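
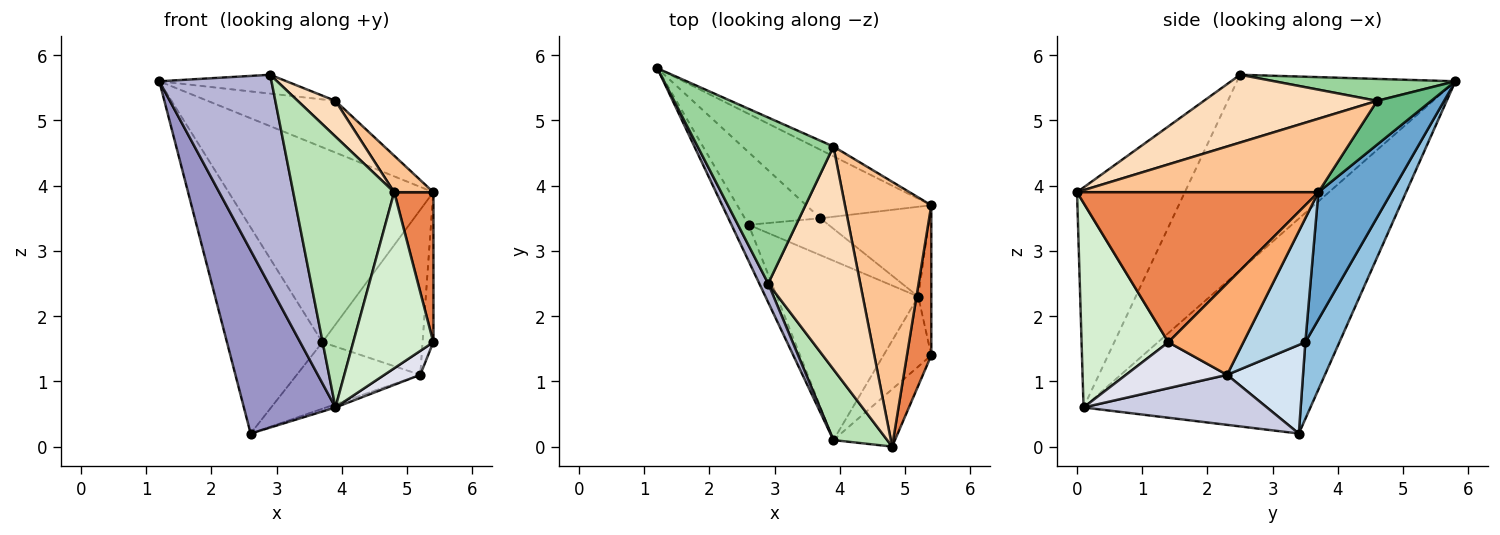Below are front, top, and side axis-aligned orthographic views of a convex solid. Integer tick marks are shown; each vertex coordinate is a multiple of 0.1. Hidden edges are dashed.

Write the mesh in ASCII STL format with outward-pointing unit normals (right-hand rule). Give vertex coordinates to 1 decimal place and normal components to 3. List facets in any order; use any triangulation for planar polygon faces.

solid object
 facet normal 0.320 0.894 -0.314
  outer loop
   vertex 3.7 3.5 1.6
   vertex 1.2 5.8 5.6
   vertex 5.4 3.7 3.9
  endloop
 endfacet
 facet normal 0.319 0.894 -0.315
  outer loop
   vertex 3.7 3.5 1.6
   vertex 2.6 3.4 0.2
   vertex 1.2 5.8 5.6
  endloop
 endfacet
 facet normal 0.477 0.772 -0.420
  outer loop
   vertex 3.7 3.5 1.6
   vertex 5.4 3.7 3.9
   vertex 5.2 2.3 1.1
  endloop
 endfacet
 facet normal 0.474 0.770 -0.427
  outer loop
   vertex 3.7 3.5 1.6
   vertex 5.2 2.3 1.1
   vertex 2.6 3.4 0.2
  endloop
 endfacet
 facet normal 0.975 -0.158 0.158
  outer loop
   vertex 5.4 1.4 1.6
   vertex 5.4 3.7 3.9
   vertex 4.8 0.0 3.9
  endloop
 endfacet
 facet normal 0.980 0.140 -0.140
  outer loop
   vertex 5.4 1.4 1.6
   vertex 5.2 2.3 1.1
   vertex 5.4 3.7 3.9
  endloop
 endfacet
 facet normal 0.644 -0.104 0.758
  outer loop
   vertex 3.9 4.6 5.3
   vertex 4.8 0.0 3.9
   vertex 5.4 3.7 3.9
  endloop
 endfacet
 facet normal 0.588 -0.128 0.799
  outer loop
   vertex 3.9 4.6 5.3
   vertex 2.9 2.5 5.7
   vertex 4.8 0.0 3.9
  endloop
 endfacet
 facet normal 0.384 0.907 -0.172
  outer loop
   vertex 3.9 4.6 5.3
   vertex 5.4 3.7 3.9
   vertex 1.2 5.8 5.6
  endloop
 endfacet
 facet normal 0.159 0.111 0.981
  outer loop
   vertex 3.9 4.6 5.3
   vertex 1.2 5.8 5.6
   vertex 2.9 2.5 5.7
  endloop
 endfacet
 facet normal -0.719 -0.673 0.176
  outer loop
   vertex 3.9 0.1 0.6
   vertex 4.8 0.0 3.9
   vertex 2.9 2.5 5.7
  endloop
 endfacet
 facet normal 0.718 -0.662 -0.216
  outer loop
   vertex 3.9 0.1 0.6
   vertex 5.4 1.4 1.6
   vertex 4.8 0.0 3.9
  endloop
 endfacet
 facet normal -0.925 -0.373 -0.074
  outer loop
   vertex 3.9 0.1 0.6
   vertex 1.2 5.8 5.6
   vertex 2.6 3.4 0.2
  endloop
 endfacet
 facet normal -0.889 -0.457 0.041
  outer loop
   vertex 3.9 0.1 0.6
   vertex 2.9 2.5 5.7
   vertex 1.2 5.8 5.6
  endloop
 endfacet
 facet normal 0.334 0.017 -0.943
  outer loop
   vertex 3.9 0.1 0.6
   vertex 2.6 3.4 0.2
   vertex 5.2 2.3 1.1
  endloop
 endfacet
 facet normal 0.673 -0.239 -0.700
  outer loop
   vertex 3.9 0.1 0.6
   vertex 5.2 2.3 1.1
   vertex 5.4 1.4 1.6
  endloop
 endfacet
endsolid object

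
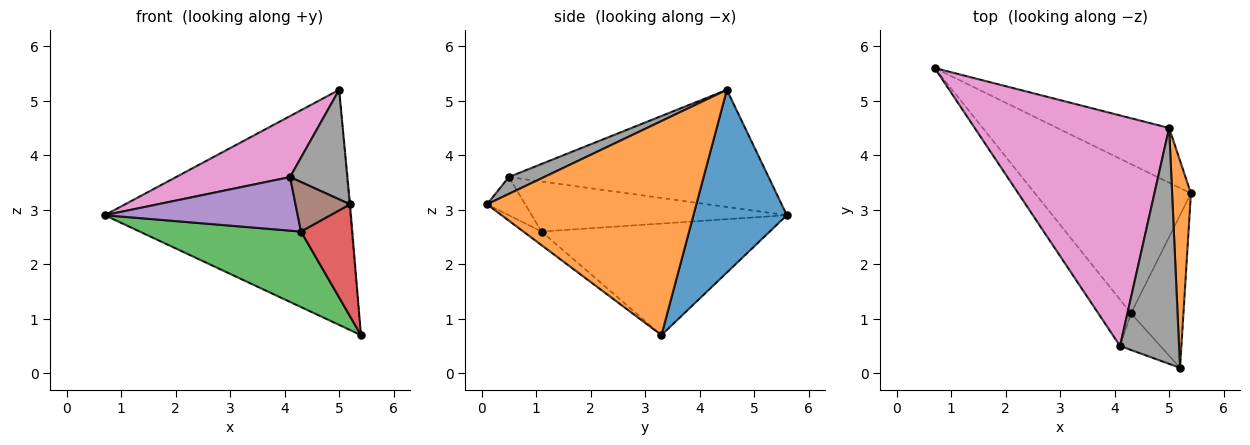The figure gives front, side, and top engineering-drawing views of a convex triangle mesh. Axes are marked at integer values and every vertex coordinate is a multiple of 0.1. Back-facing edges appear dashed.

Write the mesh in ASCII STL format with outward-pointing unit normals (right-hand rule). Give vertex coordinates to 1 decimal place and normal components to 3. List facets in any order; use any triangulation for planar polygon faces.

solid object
 facet normal 0.347 0.913 -0.213
  outer loop
   vertex 5.0 4.5 5.2
   vertex 5.4 3.3 0.7
   vertex 0.7 5.6 2.9
  endloop
 endfacet
 facet normal 0.996 0.003 0.088
  outer loop
   vertex 5.0 4.5 5.2
   vertex 5.2 0.1 3.1
   vertex 5.4 3.3 0.7
  endloop
 endfacet
 facet normal -0.538 -0.380 -0.752
  outer loop
   vertex 4.3 1.1 2.6
   vertex 0.7 5.6 2.9
   vertex 5.4 3.3 0.7
  endloop
 endfacet
 facet normal -0.205 -0.579 -0.789
  outer loop
   vertex 4.3 1.1 2.6
   vertex 5.4 3.3 0.7
   vertex 5.2 0.1 3.1
  endloop
 endfacet
 facet normal -0.707 -0.535 -0.462
  outer loop
   vertex 4.1 0.5 3.6
   vertex 0.7 5.6 2.9
   vertex 4.3 1.1 2.6
  endloop
 endfacet
 facet normal -0.490 -0.701 -0.518
  outer loop
   vertex 4.1 0.5 3.6
   vertex 4.3 1.1 2.6
   vertex 5.2 0.1 3.1
  endloop
 endfacet
 facet normal -0.503 -0.221 0.835
  outer loop
   vertex 4.1 0.5 3.6
   vertex 5.0 4.5 5.2
   vertex 0.7 5.6 2.9
  endloop
 endfacet
 facet normal 0.251 -0.408 0.878
  outer loop
   vertex 4.1 0.5 3.6
   vertex 5.2 0.1 3.1
   vertex 5.0 4.5 5.2
  endloop
 endfacet
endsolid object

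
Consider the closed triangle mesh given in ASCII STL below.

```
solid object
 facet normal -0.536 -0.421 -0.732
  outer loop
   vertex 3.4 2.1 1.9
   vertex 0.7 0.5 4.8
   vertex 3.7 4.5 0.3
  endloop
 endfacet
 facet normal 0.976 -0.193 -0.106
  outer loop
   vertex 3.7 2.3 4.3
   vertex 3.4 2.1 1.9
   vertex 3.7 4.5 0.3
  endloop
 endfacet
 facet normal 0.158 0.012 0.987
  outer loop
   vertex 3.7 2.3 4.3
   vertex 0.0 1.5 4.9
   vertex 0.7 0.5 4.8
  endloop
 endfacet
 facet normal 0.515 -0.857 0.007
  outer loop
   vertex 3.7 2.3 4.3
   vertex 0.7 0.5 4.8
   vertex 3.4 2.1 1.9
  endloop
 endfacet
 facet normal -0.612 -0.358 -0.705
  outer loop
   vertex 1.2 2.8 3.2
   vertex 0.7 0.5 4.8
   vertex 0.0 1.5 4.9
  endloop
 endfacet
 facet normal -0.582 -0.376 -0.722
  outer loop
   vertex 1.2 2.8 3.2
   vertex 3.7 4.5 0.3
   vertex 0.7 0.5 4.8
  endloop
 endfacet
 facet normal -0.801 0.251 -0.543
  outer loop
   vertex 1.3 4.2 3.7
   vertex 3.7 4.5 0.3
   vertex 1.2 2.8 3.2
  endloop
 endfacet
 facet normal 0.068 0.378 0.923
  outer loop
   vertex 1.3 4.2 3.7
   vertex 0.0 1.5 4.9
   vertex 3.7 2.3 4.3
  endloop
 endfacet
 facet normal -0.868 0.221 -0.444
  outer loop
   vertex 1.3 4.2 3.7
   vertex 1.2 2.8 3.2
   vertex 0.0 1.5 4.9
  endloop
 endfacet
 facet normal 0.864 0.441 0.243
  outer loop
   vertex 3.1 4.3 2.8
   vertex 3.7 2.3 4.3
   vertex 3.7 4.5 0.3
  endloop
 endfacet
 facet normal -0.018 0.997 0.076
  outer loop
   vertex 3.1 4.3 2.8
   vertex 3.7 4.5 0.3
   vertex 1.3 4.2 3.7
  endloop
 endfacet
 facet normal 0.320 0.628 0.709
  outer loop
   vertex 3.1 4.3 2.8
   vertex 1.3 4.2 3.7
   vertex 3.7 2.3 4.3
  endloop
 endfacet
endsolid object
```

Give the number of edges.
18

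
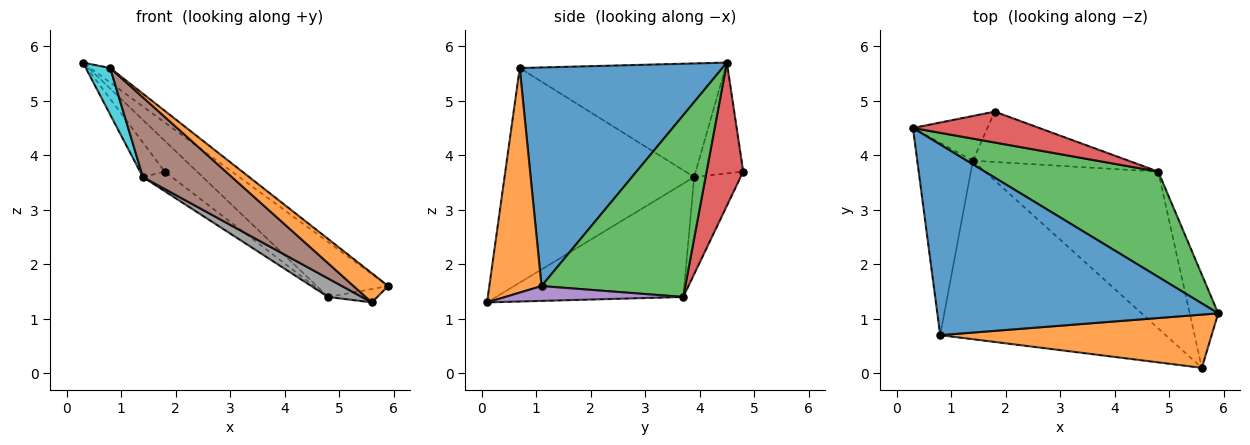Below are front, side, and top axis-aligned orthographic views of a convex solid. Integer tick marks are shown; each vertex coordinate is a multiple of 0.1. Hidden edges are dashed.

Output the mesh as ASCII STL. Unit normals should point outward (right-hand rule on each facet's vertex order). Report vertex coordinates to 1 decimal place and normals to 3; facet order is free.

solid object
 facet normal 0.613 0.060 0.788
  outer loop
   vertex 0.8 0.7 5.6
   vertex 5.9 1.1 1.6
   vertex 0.3 4.5 5.7
  endloop
 endfacet
 facet normal 0.587 -0.389 0.710
  outer loop
   vertex 0.8 0.7 5.6
   vertex 5.6 0.1 1.3
   vertex 5.9 1.1 1.6
  endloop
 endfacet
 facet normal 0.681 0.338 0.650
  outer loop
   vertex 4.8 3.7 1.4
   vertex 0.3 4.5 5.7
   vertex 5.9 1.1 1.6
  endloop
 endfacet
 facet normal 0.625 0.552 0.552
  outer loop
   vertex 4.8 3.7 1.4
   vertex 1.8 4.8 3.7
   vertex 0.3 4.5 5.7
  endloop
 endfacet
 facet normal 0.459 0.126 -0.880
  outer loop
   vertex 4.8 3.7 1.4
   vertex 5.9 1.1 1.6
   vertex 5.6 0.1 1.3
  endloop
 endfacet
 facet normal -0.656 -0.308 -0.689
  outer loop
   vertex 1.4 3.9 3.6
   vertex 5.6 0.1 1.3
   vertex 0.8 0.7 5.6
  endloop
 endfacet
 facet normal -0.503 0.313 -0.806
  outer loop
   vertex 1.4 3.9 3.6
   vertex 1.8 4.8 3.7
   vertex 4.8 3.7 1.4
  endloop
 endfacet
 facet normal -0.545 -0.098 -0.833
  outer loop
   vertex 1.4 3.9 3.6
   vertex 4.8 3.7 1.4
   vertex 5.6 0.1 1.3
  endloop
 endfacet
 facet normal -0.762 0.396 -0.512
  outer loop
   vertex 1.4 3.9 3.6
   vertex 0.3 4.5 5.7
   vertex 1.8 4.8 3.7
  endloop
 endfacet
 facet normal -0.893 -0.106 -0.437
  outer loop
   vertex 1.4 3.9 3.6
   vertex 0.8 0.7 5.6
   vertex 0.3 4.5 5.7
  endloop
 endfacet
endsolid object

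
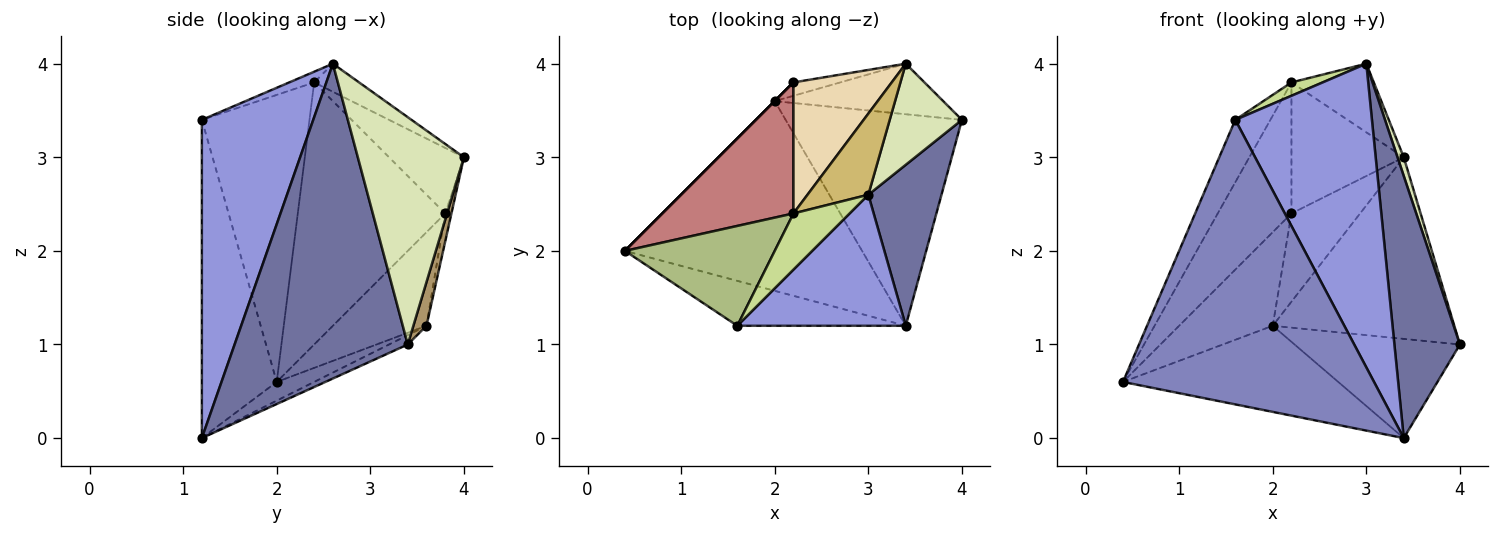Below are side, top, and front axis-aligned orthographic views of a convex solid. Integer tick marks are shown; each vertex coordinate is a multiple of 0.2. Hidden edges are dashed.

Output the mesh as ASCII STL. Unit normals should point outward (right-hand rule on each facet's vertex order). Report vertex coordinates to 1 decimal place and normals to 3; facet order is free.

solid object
 facet normal 0.914 -0.346 0.212
  outer loop
   vertex 3.0 2.6 4.0
   vertex 3.4 1.2 0.0
   vertex 4.0 3.4 1.0
  endloop
 endfacet
 facet normal -0.283 -0.948 -0.150
  outer loop
   vertex 1.6 1.2 3.4
   vertex 0.4 2.0 0.6
   vertex 3.4 1.2 0.0
  endloop
 endfacet
 facet normal 0.599 -0.735 0.317
  outer loop
   vertex 1.6 1.2 3.4
   vertex 3.4 1.2 0.0
   vertex 3.0 2.6 4.0
  endloop
 endfacet
 facet normal -0.072 0.412 -0.908
  outer loop
   vertex 2.0 3.6 1.2
   vertex 3.4 1.2 0.0
   vertex 0.4 2.0 0.6
  endloop
 endfacet
 facet normal -0.048 0.424 -0.904
  outer loop
   vertex 2.0 3.6 1.2
   vertex 4.0 3.4 1.0
   vertex 3.4 1.2 0.0
  endloop
 endfacet
 facet normal -0.852 0.278 0.444
  outer loop
   vertex 2.2 2.4 3.8
   vertex 0.4 2.0 0.6
   vertex 1.6 1.2 3.4
  endloop
 endfacet
 facet normal -0.182 -0.228 0.957
  outer loop
   vertex 2.2 2.4 3.8
   vertex 1.6 1.2 3.4
   vertex 3.0 2.6 4.0
  endloop
 endfacet
 facet normal 0.952 -0.056 0.302
  outer loop
   vertex 3.4 4.0 3.0
   vertex 3.0 2.6 4.0
   vertex 4.0 3.4 1.0
  endloop
 endfacet
 facet normal 0.069 0.961 -0.268
  outer loop
   vertex 3.4 4.0 3.0
   vertex 4.0 3.4 1.0
   vertex 2.0 3.6 1.2
  endloop
 endfacet
 facet normal -0.332 0.609 0.720
  outer loop
   vertex 3.4 4.0 3.0
   vertex 2.2 2.4 3.8
   vertex 3.0 2.6 4.0
  endloop
 endfacet
 facet normal -0.090 0.985 -0.149
  outer loop
   vertex 2.2 3.8 2.4
   vertex 3.4 4.0 3.0
   vertex 2.0 3.6 1.2
  endloop
 endfacet
 facet normal -0.426 0.640 0.640
  outer loop
   vertex 2.2 3.8 2.4
   vertex 2.2 2.4 3.8
   vertex 3.4 4.0 3.0
  endloop
 endfacet
 facet normal -0.707 0.707 0.000
  outer loop
   vertex 2.2 3.8 2.4
   vertex 2.0 3.6 1.2
   vertex 0.4 2.0 0.6
  endloop
 endfacet
 facet normal -0.816 0.408 0.408
  outer loop
   vertex 2.2 3.8 2.4
   vertex 0.4 2.0 0.6
   vertex 2.2 2.4 3.8
  endloop
 endfacet
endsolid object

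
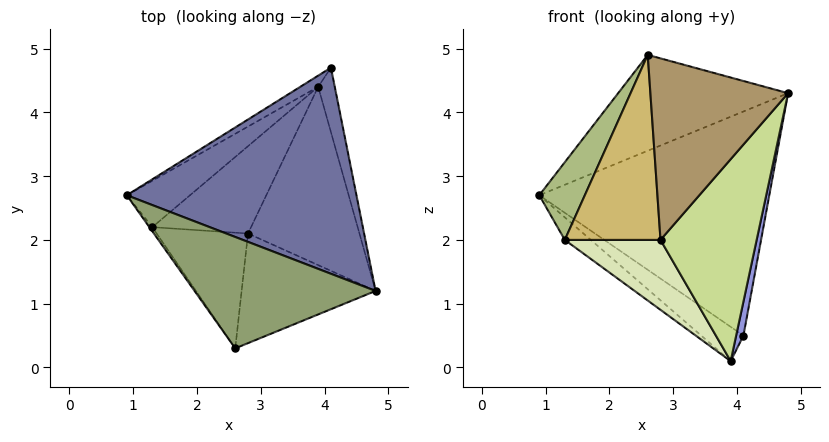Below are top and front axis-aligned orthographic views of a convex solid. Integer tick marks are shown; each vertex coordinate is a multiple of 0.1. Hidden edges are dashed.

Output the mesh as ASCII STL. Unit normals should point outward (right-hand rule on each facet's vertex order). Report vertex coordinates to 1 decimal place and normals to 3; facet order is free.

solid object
 facet normal 0.005 0.736 0.677
  outer loop
   vertex 4.1 4.7 0.5
   vertex 0.9 2.7 2.7
   vertex 4.8 1.2 4.3
  endloop
 endfacet
 facet normal -0.628 0.740 -0.241
  outer loop
   vertex 3.9 4.4 0.1
   vertex 0.9 2.7 2.7
   vertex 4.1 4.7 0.5
  endloop
 endfacet
 facet normal 0.927 -0.175 -0.332
  outer loop
   vertex 3.9 4.4 0.1
   vertex 4.1 4.7 0.5
   vertex 4.8 1.2 4.3
  endloop
 endfacet
 facet normal -0.717 0.305 -0.627
  outer loop
   vertex 1.3 2.2 2.0
   vertex 0.9 2.7 2.7
   vertex 3.9 4.4 0.1
  endloop
 endfacet
 facet normal -0.060 0.651 0.757
  outer loop
   vertex 2.6 0.3 4.9
   vertex 4.8 1.2 4.3
   vertex 0.9 2.7 2.7
  endloop
 endfacet
 facet normal -0.802 -0.597 -0.032
  outer loop
   vertex 2.6 0.3 4.9
   vertex 0.9 2.7 2.7
   vertex 1.3 2.2 2.0
  endloop
 endfacet
 facet normal 0.390 -0.690 -0.609
  outer loop
   vertex 2.8 2.1 2.0
   vertex 3.9 4.4 0.1
   vertex 4.8 1.2 4.3
  endloop
 endfacet
 facet normal -0.042 -0.624 -0.780
  outer loop
   vertex 2.8 2.1 2.0
   vertex 1.3 2.2 2.0
   vertex 3.9 4.4 0.1
  endloop
 endfacet
 facet normal 0.205 -0.838 -0.506
  outer loop
   vertex 2.8 2.1 2.0
   vertex 4.8 1.2 4.3
   vertex 2.6 0.3 4.9
  endloop
 endfacet
 facet normal -0.056 -0.847 -0.529
  outer loop
   vertex 2.8 2.1 2.0
   vertex 2.6 0.3 4.9
   vertex 1.3 2.2 2.0
  endloop
 endfacet
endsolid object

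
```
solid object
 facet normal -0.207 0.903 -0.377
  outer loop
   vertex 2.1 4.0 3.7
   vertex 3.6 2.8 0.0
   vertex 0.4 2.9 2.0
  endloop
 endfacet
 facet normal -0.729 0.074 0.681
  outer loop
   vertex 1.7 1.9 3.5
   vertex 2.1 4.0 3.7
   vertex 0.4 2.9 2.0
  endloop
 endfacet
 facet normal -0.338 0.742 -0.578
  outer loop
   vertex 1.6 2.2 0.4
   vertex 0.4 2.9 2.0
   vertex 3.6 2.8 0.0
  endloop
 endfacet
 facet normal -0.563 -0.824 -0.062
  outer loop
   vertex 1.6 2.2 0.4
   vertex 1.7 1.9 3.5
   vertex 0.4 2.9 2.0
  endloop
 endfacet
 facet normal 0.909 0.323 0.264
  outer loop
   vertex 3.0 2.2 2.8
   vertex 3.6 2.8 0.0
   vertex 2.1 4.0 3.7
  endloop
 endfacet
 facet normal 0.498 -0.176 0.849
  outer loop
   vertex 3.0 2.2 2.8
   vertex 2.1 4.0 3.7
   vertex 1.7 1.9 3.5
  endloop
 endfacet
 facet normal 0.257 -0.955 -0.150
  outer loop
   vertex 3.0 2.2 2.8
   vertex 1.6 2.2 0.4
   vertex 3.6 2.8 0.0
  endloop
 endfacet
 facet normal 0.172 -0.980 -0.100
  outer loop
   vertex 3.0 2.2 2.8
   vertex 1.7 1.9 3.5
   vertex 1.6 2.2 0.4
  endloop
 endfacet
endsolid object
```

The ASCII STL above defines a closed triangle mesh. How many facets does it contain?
8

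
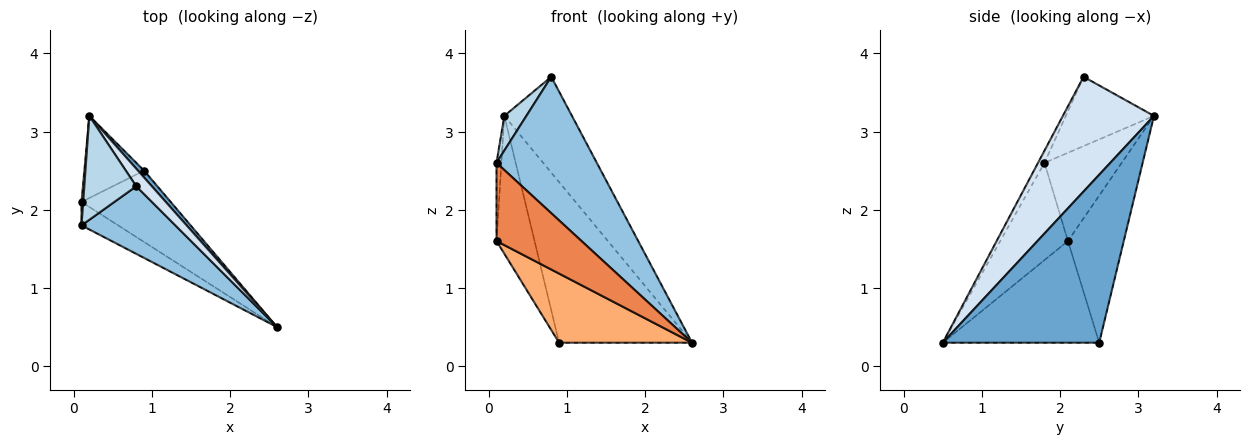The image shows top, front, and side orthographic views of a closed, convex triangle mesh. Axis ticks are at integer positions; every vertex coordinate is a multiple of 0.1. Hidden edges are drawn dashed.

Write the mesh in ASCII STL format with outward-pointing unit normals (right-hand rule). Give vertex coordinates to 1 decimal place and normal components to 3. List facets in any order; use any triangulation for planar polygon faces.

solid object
 facet normal 0.762 0.647 0.028
  outer loop
   vertex 0.9 2.5 0.3
   vertex 0.2 3.2 3.2
   vertex 2.6 0.5 0.3
  endloop
 endfacet
 facet normal -0.057 -0.895 0.443
  outer loop
   vertex 0.8 2.3 3.7
   vertex 0.1 1.8 2.6
   vertex 2.6 0.5 0.3
  endloop
 endfacet
 facet normal -0.784 -0.196 0.588
  outer loop
   vertex 0.8 2.3 3.7
   vertex 0.2 3.2 3.2
   vertex 0.1 1.8 2.6
  endloop
 endfacet
 facet normal 0.798 0.593 0.109
  outer loop
   vertex 0.8 2.3 3.7
   vertex 2.6 0.5 0.3
   vertex 0.2 3.2 3.2
  endloop
 endfacet
 facet normal -0.606 -0.762 -0.229
  outer loop
   vertex 0.1 2.1 1.6
   vertex 2.6 0.5 0.3
   vertex 0.1 1.8 2.6
  endloop
 endfacet
 facet normal -0.634 -0.539 -0.556
  outer loop
   vertex 0.1 2.1 1.6
   vertex 0.9 2.5 0.3
   vertex 2.6 0.5 0.3
  endloop
 endfacet
 facet normal -0.998 0.063 0.019
  outer loop
   vertex 0.1 2.1 1.6
   vertex 0.1 1.8 2.6
   vertex 0.2 3.2 3.2
  endloop
 endfacet
 facet normal -0.784 0.534 -0.318
  outer loop
   vertex 0.1 2.1 1.6
   vertex 0.2 3.2 3.2
   vertex 0.9 2.5 0.3
  endloop
 endfacet
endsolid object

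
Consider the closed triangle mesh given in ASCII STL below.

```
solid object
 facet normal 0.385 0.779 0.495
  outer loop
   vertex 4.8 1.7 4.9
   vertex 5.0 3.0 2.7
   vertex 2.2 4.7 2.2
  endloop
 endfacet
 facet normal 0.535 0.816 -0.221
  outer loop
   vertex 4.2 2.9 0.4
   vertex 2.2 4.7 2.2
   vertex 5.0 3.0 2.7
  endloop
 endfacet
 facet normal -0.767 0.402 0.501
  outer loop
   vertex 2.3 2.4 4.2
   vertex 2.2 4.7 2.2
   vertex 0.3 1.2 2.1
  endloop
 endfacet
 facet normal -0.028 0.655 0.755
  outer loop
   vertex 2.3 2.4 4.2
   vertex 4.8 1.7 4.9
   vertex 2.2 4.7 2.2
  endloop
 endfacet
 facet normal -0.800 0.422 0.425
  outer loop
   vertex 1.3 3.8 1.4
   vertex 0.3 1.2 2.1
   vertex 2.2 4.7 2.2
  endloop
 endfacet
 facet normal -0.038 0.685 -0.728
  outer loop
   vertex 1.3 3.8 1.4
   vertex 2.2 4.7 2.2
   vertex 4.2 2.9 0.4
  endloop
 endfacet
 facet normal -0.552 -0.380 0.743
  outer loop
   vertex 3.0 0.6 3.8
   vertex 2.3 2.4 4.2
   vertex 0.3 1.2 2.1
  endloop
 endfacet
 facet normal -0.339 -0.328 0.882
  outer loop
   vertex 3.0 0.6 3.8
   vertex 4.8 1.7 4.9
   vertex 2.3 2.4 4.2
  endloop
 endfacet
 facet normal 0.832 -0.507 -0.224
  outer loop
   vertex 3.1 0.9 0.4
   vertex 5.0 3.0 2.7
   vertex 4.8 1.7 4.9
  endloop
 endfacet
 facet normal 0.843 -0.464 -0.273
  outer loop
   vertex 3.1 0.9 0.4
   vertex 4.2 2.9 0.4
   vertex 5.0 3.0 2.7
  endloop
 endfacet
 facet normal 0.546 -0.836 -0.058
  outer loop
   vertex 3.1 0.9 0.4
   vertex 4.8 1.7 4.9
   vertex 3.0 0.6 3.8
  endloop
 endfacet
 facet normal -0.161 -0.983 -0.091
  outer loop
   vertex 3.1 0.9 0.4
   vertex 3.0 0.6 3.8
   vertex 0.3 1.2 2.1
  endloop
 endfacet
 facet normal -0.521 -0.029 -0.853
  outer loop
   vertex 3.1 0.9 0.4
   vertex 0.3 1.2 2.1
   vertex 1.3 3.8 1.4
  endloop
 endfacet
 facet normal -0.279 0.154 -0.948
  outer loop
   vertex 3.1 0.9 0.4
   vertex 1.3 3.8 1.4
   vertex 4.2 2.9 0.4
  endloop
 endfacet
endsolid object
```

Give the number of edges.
21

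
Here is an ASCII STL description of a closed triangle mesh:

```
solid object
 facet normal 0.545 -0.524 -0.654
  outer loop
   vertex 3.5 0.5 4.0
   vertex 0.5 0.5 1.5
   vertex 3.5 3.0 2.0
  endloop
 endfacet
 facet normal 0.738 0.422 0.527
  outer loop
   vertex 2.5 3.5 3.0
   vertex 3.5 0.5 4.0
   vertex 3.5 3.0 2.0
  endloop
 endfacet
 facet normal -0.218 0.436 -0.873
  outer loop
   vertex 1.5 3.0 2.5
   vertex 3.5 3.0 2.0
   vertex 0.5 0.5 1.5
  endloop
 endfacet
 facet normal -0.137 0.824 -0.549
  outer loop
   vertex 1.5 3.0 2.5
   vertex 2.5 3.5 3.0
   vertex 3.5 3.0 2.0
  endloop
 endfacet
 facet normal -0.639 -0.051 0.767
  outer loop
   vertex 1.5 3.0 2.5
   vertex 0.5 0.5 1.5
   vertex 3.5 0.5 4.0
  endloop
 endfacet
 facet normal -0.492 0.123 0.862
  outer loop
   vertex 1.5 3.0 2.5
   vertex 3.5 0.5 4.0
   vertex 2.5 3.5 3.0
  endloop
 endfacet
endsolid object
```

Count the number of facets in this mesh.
6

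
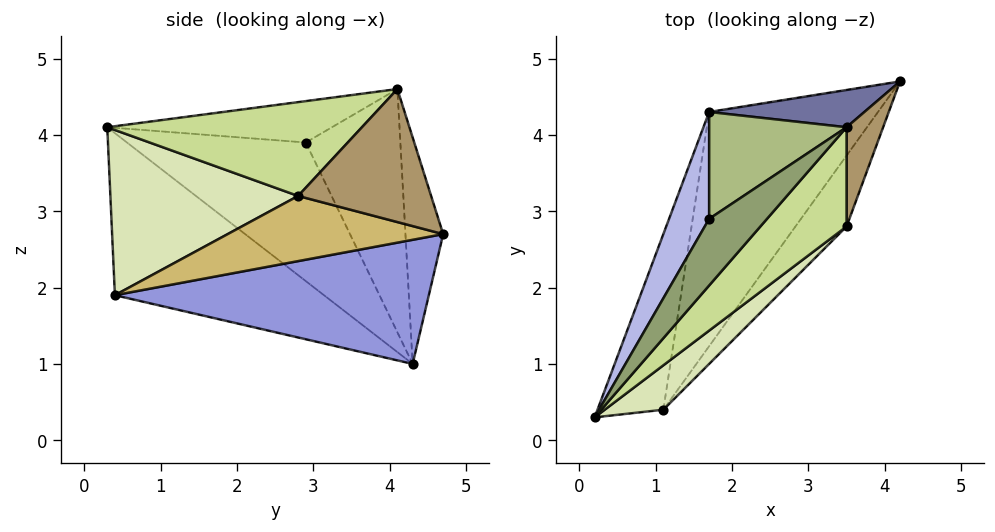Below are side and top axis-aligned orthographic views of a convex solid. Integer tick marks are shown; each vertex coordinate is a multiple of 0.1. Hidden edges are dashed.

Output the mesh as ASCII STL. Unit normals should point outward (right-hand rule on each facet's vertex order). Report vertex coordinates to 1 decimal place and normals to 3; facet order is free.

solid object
 facet normal -0.282 0.940 0.193
  outer loop
   vertex 3.5 4.1 4.6
   vertex 4.2 4.7 2.7
   vertex 1.7 4.3 1.0
  endloop
 endfacet
 facet normal -0.925 0.056 -0.376
  outer loop
   vertex 1.1 0.4 1.9
   vertex 0.2 0.3 4.1
   vertex 1.7 4.3 1.0
  endloop
 endfacet
 facet normal 0.571 -0.267 -0.777
  outer loop
   vertex 1.1 0.4 1.9
   vertex 1.7 4.3 1.0
   vertex 4.2 4.7 2.7
  endloop
 endfacet
 facet normal -0.833 0.499 0.241
  outer loop
   vertex 1.7 2.9 3.9
   vertex 1.7 4.3 1.0
   vertex 0.2 0.3 4.1
  endloop
 endfacet
 facet normal -0.540 0.370 0.756
  outer loop
   vertex 1.7 2.9 3.9
   vertex 0.2 0.3 4.1
   vertex 3.5 4.1 4.6
  endloop
 endfacet
 facet normal -0.610 0.714 0.345
  outer loop
   vertex 1.7 2.9 3.9
   vertex 3.5 4.1 4.6
   vertex 1.7 4.3 1.0
  endloop
 endfacet
 facet normal 0.595 -0.589 0.547
  outer loop
   vertex 3.5 2.8 3.2
   vertex 3.5 4.1 4.6
   vertex 0.2 0.3 4.1
  endloop
 endfacet
 facet normal 0.627 -0.747 0.222
  outer loop
   vertex 3.5 2.8 3.2
   vertex 0.2 0.3 4.1
   vertex 1.1 0.4 1.9
  endloop
 endfacet
 facet normal 0.927 -0.275 0.255
  outer loop
   vertex 3.5 2.8 3.2
   vertex 4.2 4.7 2.7
   vertex 3.5 4.1 4.6
  endloop
 endfacet
 facet normal 0.717 -0.412 -0.562
  outer loop
   vertex 3.5 2.8 3.2
   vertex 1.1 0.4 1.9
   vertex 4.2 4.7 2.7
  endloop
 endfacet
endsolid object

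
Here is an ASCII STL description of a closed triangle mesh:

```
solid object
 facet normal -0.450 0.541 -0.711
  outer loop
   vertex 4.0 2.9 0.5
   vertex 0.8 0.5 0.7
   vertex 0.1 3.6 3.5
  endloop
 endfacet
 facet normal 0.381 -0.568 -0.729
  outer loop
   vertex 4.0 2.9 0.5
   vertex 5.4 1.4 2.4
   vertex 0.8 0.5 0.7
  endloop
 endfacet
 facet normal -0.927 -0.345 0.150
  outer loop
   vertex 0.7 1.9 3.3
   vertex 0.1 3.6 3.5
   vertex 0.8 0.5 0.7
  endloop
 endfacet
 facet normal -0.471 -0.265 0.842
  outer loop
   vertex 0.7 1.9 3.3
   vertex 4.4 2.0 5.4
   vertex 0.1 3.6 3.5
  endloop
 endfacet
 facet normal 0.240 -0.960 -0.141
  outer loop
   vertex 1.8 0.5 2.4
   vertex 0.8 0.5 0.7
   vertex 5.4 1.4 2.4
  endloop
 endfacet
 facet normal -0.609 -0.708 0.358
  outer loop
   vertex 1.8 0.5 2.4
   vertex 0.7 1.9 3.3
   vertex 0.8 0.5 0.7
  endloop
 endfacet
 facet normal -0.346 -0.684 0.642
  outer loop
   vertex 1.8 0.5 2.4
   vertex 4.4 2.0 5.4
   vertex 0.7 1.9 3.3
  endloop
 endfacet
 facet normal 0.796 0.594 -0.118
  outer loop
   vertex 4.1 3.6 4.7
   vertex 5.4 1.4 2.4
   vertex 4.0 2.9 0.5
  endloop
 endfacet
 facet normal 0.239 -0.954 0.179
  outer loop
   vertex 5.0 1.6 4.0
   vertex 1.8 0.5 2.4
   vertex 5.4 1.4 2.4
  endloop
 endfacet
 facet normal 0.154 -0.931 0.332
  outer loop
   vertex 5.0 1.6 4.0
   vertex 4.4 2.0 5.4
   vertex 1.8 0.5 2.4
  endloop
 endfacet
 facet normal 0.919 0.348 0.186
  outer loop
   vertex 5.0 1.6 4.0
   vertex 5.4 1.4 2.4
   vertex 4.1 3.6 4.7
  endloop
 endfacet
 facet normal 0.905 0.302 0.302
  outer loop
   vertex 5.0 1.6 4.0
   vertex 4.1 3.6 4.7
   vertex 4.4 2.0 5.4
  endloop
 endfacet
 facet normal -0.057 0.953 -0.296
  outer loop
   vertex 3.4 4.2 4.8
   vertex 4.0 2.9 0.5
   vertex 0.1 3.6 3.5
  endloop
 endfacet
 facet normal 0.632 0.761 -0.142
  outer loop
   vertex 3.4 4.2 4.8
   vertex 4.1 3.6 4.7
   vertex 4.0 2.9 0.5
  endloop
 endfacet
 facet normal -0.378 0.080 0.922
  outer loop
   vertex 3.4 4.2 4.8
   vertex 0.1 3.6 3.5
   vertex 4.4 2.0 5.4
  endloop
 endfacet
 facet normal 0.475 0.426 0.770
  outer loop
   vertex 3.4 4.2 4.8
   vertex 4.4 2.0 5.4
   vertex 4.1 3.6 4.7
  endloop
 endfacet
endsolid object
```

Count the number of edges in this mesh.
24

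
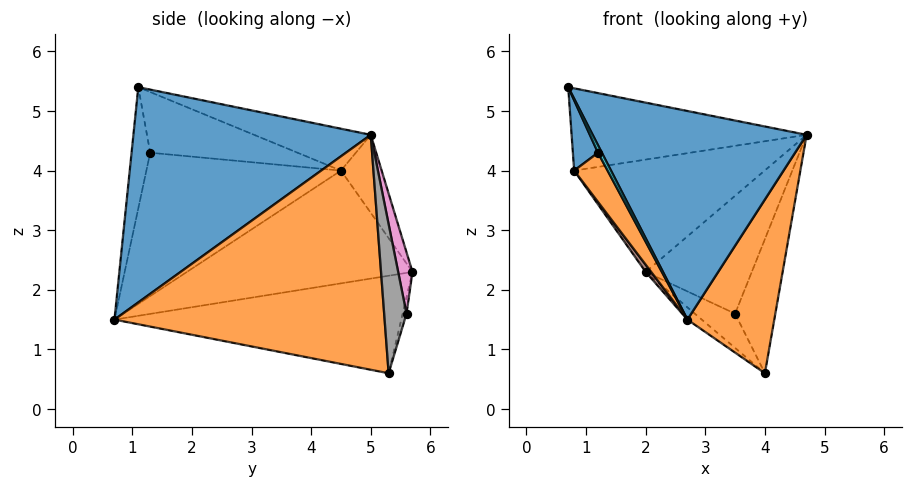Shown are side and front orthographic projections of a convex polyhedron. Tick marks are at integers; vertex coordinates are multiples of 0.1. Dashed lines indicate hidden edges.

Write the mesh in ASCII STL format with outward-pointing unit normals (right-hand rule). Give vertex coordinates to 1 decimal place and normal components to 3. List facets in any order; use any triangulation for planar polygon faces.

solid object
 facet normal 0.677 -0.611 0.410
  outer loop
   vertex 2.7 0.7 1.5
   vertex 4.7 5.0 4.6
   vertex 0.7 1.1 5.4
  endloop
 endfacet
 facet normal 0.935 -0.301 -0.186
  outer loop
   vertex 4.0 5.3 0.6
   vertex 4.7 5.0 4.6
   vertex 2.7 0.7 1.5
  endloop
 endfacet
 facet normal -0.644 0.032 -0.765
  outer loop
   vertex 4.0 5.3 0.6
   vertex 2.7 0.7 1.5
   vertex 2.0 5.7 2.3
  endloop
 endfacet
 facet normal -0.188 0.379 0.906
  outer loop
   vertex 0.8 4.5 4.0
   vertex 0.7 1.1 5.4
   vertex 4.7 5.0 4.6
  endloop
 endfacet
 facet normal -0.184 0.859 0.477
  outer loop
   vertex 0.8 4.5 4.0
   vertex 4.7 5.0 4.6
   vertex 2.0 5.7 2.3
  endloop
 endfacet
 facet normal -0.810 -0.020 -0.586
  outer loop
   vertex 0.8 4.5 4.0
   vertex 2.0 5.7 2.3
   vertex 2.7 0.7 1.5
  endloop
 endfacet
 facet normal 0.132 0.981 0.143
  outer loop
   vertex 3.5 5.6 1.6
   vertex 2.0 5.7 2.3
   vertex 4.7 5.0 4.6
  endloop
 endfacet
 facet normal 0.486 0.874 -0.019
  outer loop
   vertex 3.5 5.6 1.6
   vertex 4.7 5.0 4.6
   vertex 4.0 5.3 0.6
  endloop
 endfacet
 facet normal -0.090 0.941 -0.327
  outer loop
   vertex 3.5 5.6 1.6
   vertex 4.0 5.3 0.6
   vertex 2.0 5.7 2.3
  endloop
 endfacet
 facet normal -0.883 -0.181 -0.434
  outer loop
   vertex 1.2 1.3 4.3
   vertex 2.7 0.7 1.5
   vertex 0.7 1.1 5.4
  endloop
 endfacet
 facet normal -0.889 -0.152 -0.432
  outer loop
   vertex 1.2 1.3 4.3
   vertex 0.7 1.1 5.4
   vertex 0.8 4.5 4.0
  endloop
 endfacet
 facet normal -0.884 -0.152 -0.441
  outer loop
   vertex 1.2 1.3 4.3
   vertex 0.8 4.5 4.0
   vertex 2.7 0.7 1.5
  endloop
 endfacet
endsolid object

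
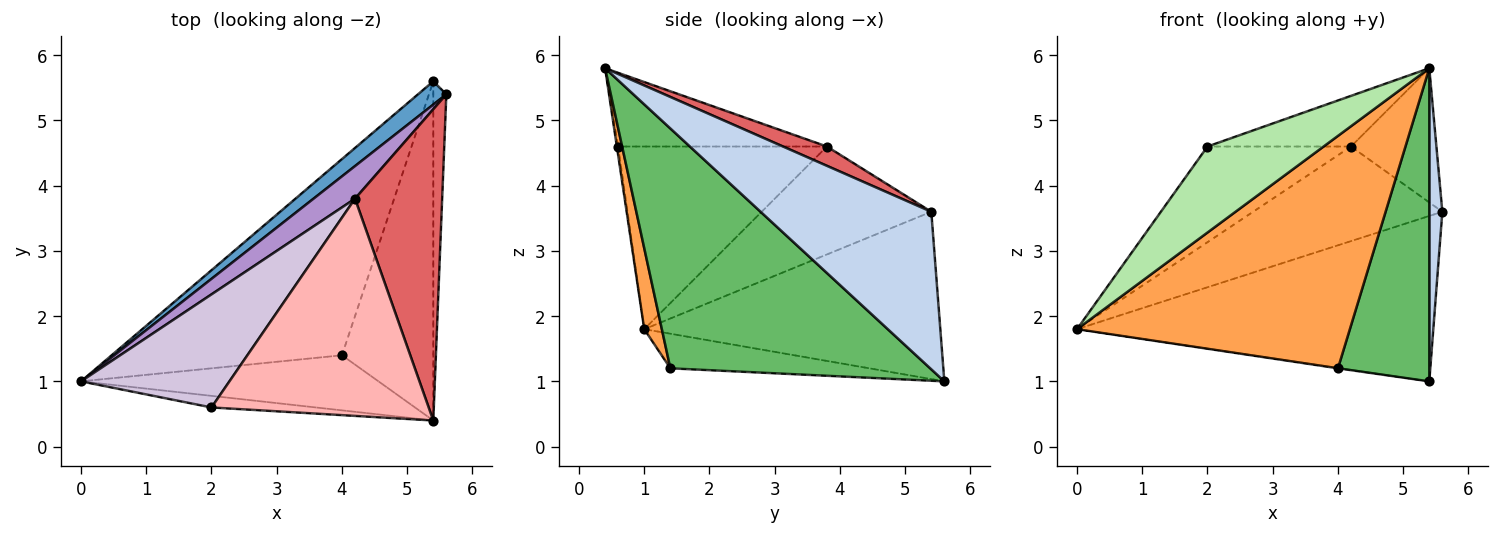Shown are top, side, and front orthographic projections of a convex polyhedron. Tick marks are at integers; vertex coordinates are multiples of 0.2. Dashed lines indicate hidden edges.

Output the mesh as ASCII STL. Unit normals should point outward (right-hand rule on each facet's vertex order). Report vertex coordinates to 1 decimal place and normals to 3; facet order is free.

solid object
 facet normal -0.635 0.765 0.108
  outer loop
   vertex 5.4 5.6 1.0
   vertex 0.0 1.0 1.8
   vertex 5.6 5.4 3.6
  endloop
 endfacet
 facet normal 0.994 -0.076 -0.082
  outer loop
   vertex 5.4 5.6 1.0
   vertex 5.6 5.4 3.6
   vertex 5.4 0.4 5.8
  endloop
 endfacet
 facet normal 0.063 -0.971 -0.230
  outer loop
   vertex 4.0 1.4 1.2
   vertex 5.4 0.4 5.8
   vertex 0.0 1.0 1.8
  endloop
 endfacet
 facet normal -0.149 0.002 -0.989
  outer loop
   vertex 4.0 1.4 1.2
   vertex 0.0 1.0 1.8
   vertex 5.4 5.6 1.0
  endloop
 endfacet
 facet normal 0.888 -0.312 -0.338
  outer loop
   vertex 4.0 1.4 1.2
   vertex 5.4 5.6 1.0
   vertex 5.4 0.4 5.8
  endloop
 endfacet
 facet normal -0.011 -0.991 -0.134
  outer loop
   vertex 2.0 0.6 4.6
   vertex 0.0 1.0 1.8
   vertex 5.4 0.4 5.8
  endloop
 endfacet
 facet normal 0.199 0.388 0.900
  outer loop
   vertex 4.2 3.8 4.6
   vertex 5.4 0.4 5.8
   vertex 5.6 5.4 3.6
  endloop
 endfacet
 facet normal -0.314 0.216 0.925
  outer loop
   vertex 4.2 3.8 4.6
   vertex 2.0 0.6 4.6
   vertex 5.4 0.4 5.8
  endloop
 endfacet
 facet normal -0.647 0.721 0.249
  outer loop
   vertex 4.2 3.8 4.6
   vertex 5.6 5.4 3.6
   vertex 0.0 1.0 1.8
  endloop
 endfacet
 facet normal -0.685 0.471 0.556
  outer loop
   vertex 4.2 3.8 4.6
   vertex 0.0 1.0 1.8
   vertex 2.0 0.6 4.6
  endloop
 endfacet
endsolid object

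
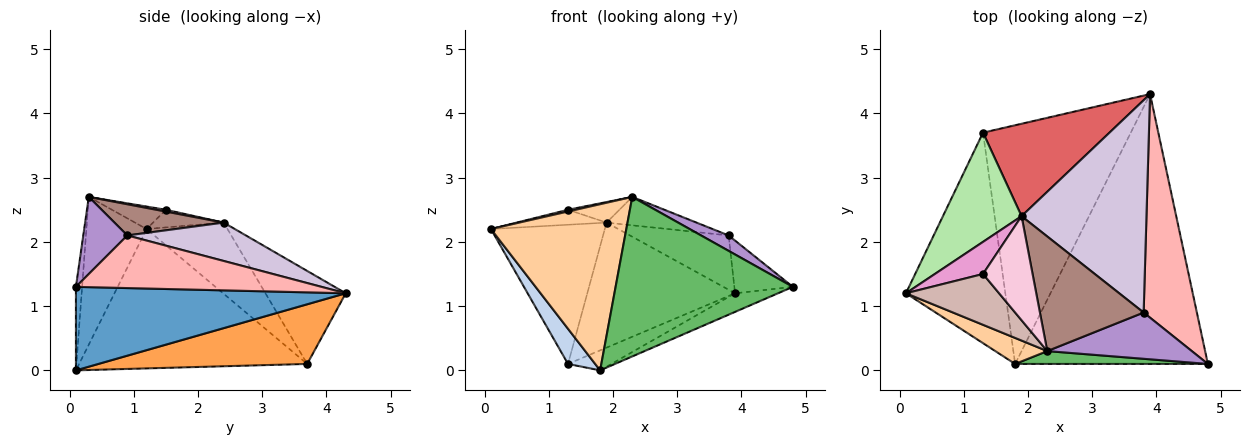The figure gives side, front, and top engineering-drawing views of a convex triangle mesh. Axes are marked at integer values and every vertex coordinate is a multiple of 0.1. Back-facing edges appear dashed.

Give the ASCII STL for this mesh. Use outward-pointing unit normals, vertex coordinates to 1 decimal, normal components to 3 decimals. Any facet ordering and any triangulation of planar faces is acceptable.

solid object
 facet normal 0.397 0.063 -0.916
  outer loop
   vertex 1.8 0.1 0.0
   vertex 3.9 4.3 1.2
   vertex 4.8 0.1 1.3
  endloop
 endfacet
 facet normal -0.810 -0.096 -0.578
  outer loop
   vertex 1.3 3.7 0.1
   vertex 1.8 0.1 0.0
   vertex 0.1 1.2 2.2
  endloop
 endfacet
 facet normal 0.373 0.078 -0.924
  outer loop
   vertex 1.3 3.7 0.1
   vertex 3.9 4.3 1.2
   vertex 1.8 0.1 0.0
  endloop
 endfacet
 facet normal -0.402 -0.905 0.141
  outer loop
   vertex 2.3 0.3 2.7
   vertex 0.1 1.2 2.2
   vertex 1.8 0.1 0.0
  endloop
 endfacet
 facet normal -0.035 -0.996 0.080
  outer loop
   vertex 2.3 0.3 2.7
   vertex 1.8 0.1 0.0
   vertex 4.8 0.1 1.3
  endloop
 endfacet
 facet normal -0.488 0.687 0.539
  outer loop
   vertex 1.9 2.4 2.3
   vertex 1.3 3.7 0.1
   vertex 0.1 1.2 2.2
  endloop
 endfacet
 facet normal -0.400 0.737 0.545
  outer loop
   vertex 1.9 2.4 2.3
   vertex 3.9 4.3 1.2
   vertex 1.3 3.7 0.1
  endloop
 endfacet
 facet normal 0.693 0.165 0.701
  outer loop
   vertex 3.8 0.9 2.1
   vertex 4.8 0.1 1.3
   vertex 3.9 4.3 1.2
  endloop
 endfacet
 facet normal 0.451 -0.282 0.846
  outer loop
   vertex 3.8 0.9 2.1
   vertex 2.3 0.3 2.7
   vertex 4.8 0.1 1.3
  endloop
 endfacet
 facet normal 0.285 0.237 0.929
  outer loop
   vertex 3.8 0.9 2.1
   vertex 3.9 4.3 1.2
   vertex 1.9 2.4 2.3
  endloop
 endfacet
 facet normal 0.280 0.231 0.932
  outer loop
   vertex 3.8 0.9 2.1
   vertex 1.9 2.4 2.3
   vertex 2.3 0.3 2.7
  endloop
 endfacet
 facet normal -0.235 -0.034 0.972
  outer loop
   vertex 1.3 1.5 2.5
   vertex 0.1 1.2 2.2
   vertex 2.3 0.3 2.7
  endloop
 endfacet
 facet normal -0.315 0.401 0.860
  outer loop
   vertex 1.3 1.5 2.5
   vertex 1.9 2.4 2.3
   vertex 0.1 1.2 2.2
  endloop
 endfacet
 facet normal 0.036 0.194 0.980
  outer loop
   vertex 1.3 1.5 2.5
   vertex 2.3 0.3 2.7
   vertex 1.9 2.4 2.3
  endloop
 endfacet
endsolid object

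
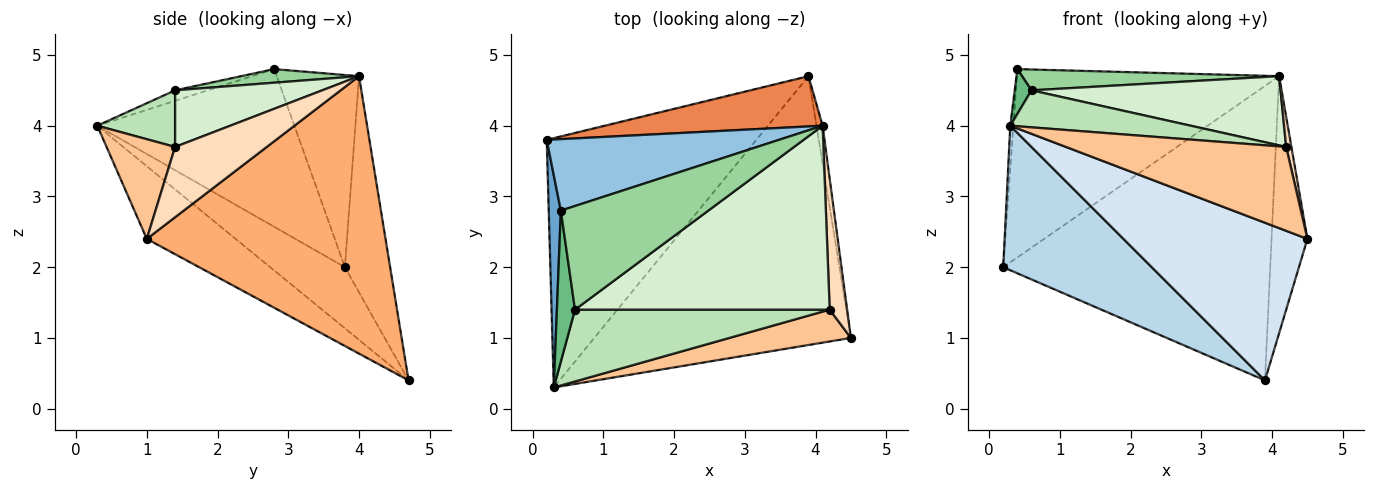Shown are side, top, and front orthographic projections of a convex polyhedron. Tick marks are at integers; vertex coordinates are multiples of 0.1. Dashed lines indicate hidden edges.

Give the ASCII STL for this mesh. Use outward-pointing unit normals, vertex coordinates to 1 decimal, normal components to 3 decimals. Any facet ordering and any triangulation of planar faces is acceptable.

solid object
 facet normal -0.997 0.015 0.077
  outer loop
   vertex 0.4 2.8 4.8
   vertex 0.2 3.8 2.0
   vertex 0.3 0.3 4.0
  endloop
 endfacet
 facet normal -0.282 0.897 0.340
  outer loop
   vertex 4.1 4.0 4.7
   vertex 0.2 3.8 2.0
   vertex 0.4 2.8 4.8
  endloop
 endfacet
 facet normal -0.244 -0.486 -0.839
  outer loop
   vertex 3.9 4.7 0.4
   vertex 0.3 0.3 4.0
   vertex 0.2 3.8 2.0
  endloop
 endfacet
 facet normal -0.237 -0.491 -0.838
  outer loop
   vertex 3.9 4.7 0.4
   vertex 4.5 1.0 2.4
   vertex 0.3 0.3 4.0
  endloop
 endfacet
 facet normal -0.165 0.972 0.166
  outer loop
   vertex 3.9 4.7 0.4
   vertex 0.2 3.8 2.0
   vertex 4.1 4.0 4.7
  endloop
 endfacet
 facet normal 0.989 0.149 -0.022
  outer loop
   vertex 3.9 4.7 0.4
   vertex 4.1 4.0 4.7
   vertex 4.5 1.0 2.4
  endloop
 endfacet
 facet normal 0.279 -0.898 0.341
  outer loop
   vertex 4.2 1.4 3.7
   vertex 0.3 0.3 4.0
   vertex 4.5 1.0 2.4
  endloop
 endfacet
 facet normal 0.969 -0.055 0.241
  outer loop
   vertex 4.2 1.4 3.7
   vertex 4.5 1.0 2.4
   vertex 4.1 4.0 4.7
  endloop
 endfacet
 facet normal -0.485 -0.249 0.838
  outer loop
   vertex 0.6 1.4 4.5
   vertex 0.4 2.8 4.8
   vertex 0.3 0.3 4.0
  endloop
 endfacet
 facet normal 0.090 -0.196 0.976
  outer loop
   vertex 0.6 1.4 4.5
   vertex 4.1 4.0 4.7
   vertex 0.4 2.8 4.8
  endloop
 endfacet
 facet normal 0.194 -0.449 0.872
  outer loop
   vertex 0.6 1.4 4.5
   vertex 0.3 0.3 4.0
   vertex 4.2 1.4 3.7
  endloop
 endfacet
 facet normal 0.204 -0.345 0.916
  outer loop
   vertex 0.6 1.4 4.5
   vertex 4.2 1.4 3.7
   vertex 4.1 4.0 4.7
  endloop
 endfacet
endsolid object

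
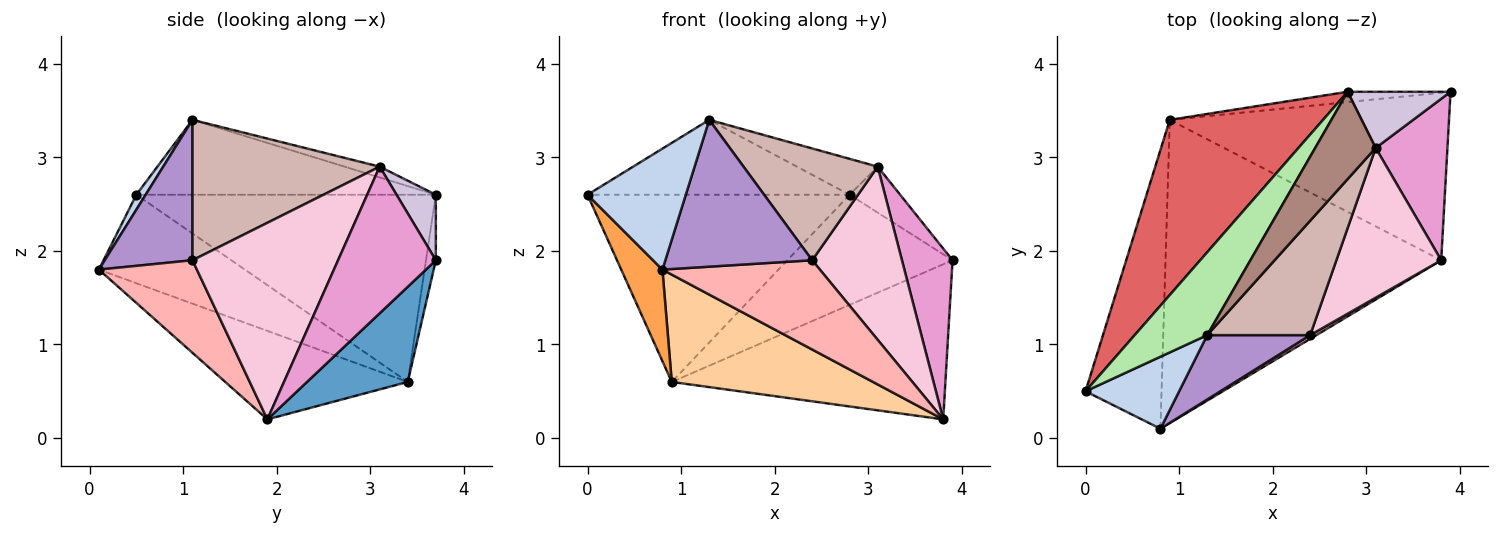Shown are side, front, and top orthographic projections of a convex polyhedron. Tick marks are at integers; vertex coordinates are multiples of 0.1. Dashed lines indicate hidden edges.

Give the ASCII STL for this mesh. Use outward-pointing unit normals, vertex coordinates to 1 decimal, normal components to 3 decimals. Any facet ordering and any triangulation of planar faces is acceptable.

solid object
 facet normal 0.243 0.659 -0.712
  outer loop
   vertex 0.9 3.4 0.6
   vertex 3.9 3.7 1.9
   vertex 3.8 1.9 0.2
  endloop
 endfacet
 facet normal 0.082 -0.856 0.510
  outer loop
   vertex 0.8 0.1 1.8
   vertex 1.3 1.1 3.4
   vertex 0.0 0.5 2.6
  endloop
 endfacet
 facet normal -0.742 -0.209 -0.637
  outer loop
   vertex 0.8 0.1 1.8
   vertex 0.0 0.5 2.6
   vertex 0.9 3.4 0.6
  endloop
 endfacet
 facet normal -0.290 -0.319 -0.902
  outer loop
   vertex 0.8 0.1 1.8
   vertex 0.9 3.4 0.6
   vertex 3.8 1.9 0.2
  endloop
 endfacet
 facet normal -0.059 0.994 -0.093
  outer loop
   vertex 2.8 3.7 2.6
   vertex 3.9 3.7 1.9
   vertex 0.9 3.4 0.6
  endloop
 endfacet
 facet normal -0.608 0.532 0.589
  outer loop
   vertex 2.8 3.7 2.6
   vertex 0.0 0.5 2.6
   vertex 1.3 1.1 3.4
  endloop
 endfacet
 facet normal -0.641 0.561 0.525
  outer loop
   vertex 2.8 3.7 2.6
   vertex 0.9 3.4 0.6
   vertex 0.0 0.5 2.6
  endloop
 endfacet
 facet normal 0.528 -0.848 0.036
  outer loop
   vertex 2.4 1.1 1.9
   vertex 0.8 0.1 1.8
   vertex 3.8 1.9 0.2
  endloop
 endfacet
 facet normal 0.480 -0.803 0.352
  outer loop
   vertex 2.4 1.1 1.9
   vertex 1.3 1.1 3.4
   vertex 0.8 0.1 1.8
  endloop
 endfacet
 facet normal 0.442 0.568 0.694
  outer loop
   vertex 3.1 3.1 2.9
   vertex 3.9 3.7 1.9
   vertex 2.8 3.7 2.6
  endloop
 endfacet
 facet normal -0.163 0.375 0.913
  outer loop
   vertex 3.1 3.1 2.9
   vertex 2.8 3.7 2.6
   vertex 1.3 1.1 3.4
  endloop
 endfacet
 facet normal 0.698 -0.500 0.512
  outer loop
   vertex 3.1 3.1 2.9
   vertex 1.3 1.1 3.4
   vertex 2.4 1.1 1.9
  endloop
 endfacet
 facet normal 0.814 -0.422 0.399
  outer loop
   vertex 3.1 3.1 2.9
   vertex 3.8 1.9 0.2
   vertex 3.9 3.7 1.9
  endloop
 endfacet
 facet normal 0.775 -0.478 0.413
  outer loop
   vertex 3.1 3.1 2.9
   vertex 2.4 1.1 1.9
   vertex 3.8 1.9 0.2
  endloop
 endfacet
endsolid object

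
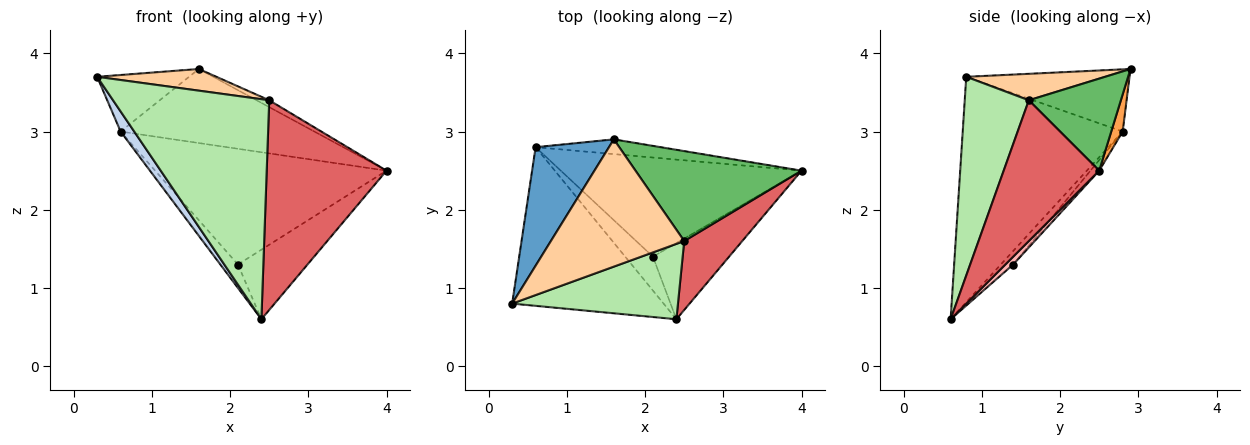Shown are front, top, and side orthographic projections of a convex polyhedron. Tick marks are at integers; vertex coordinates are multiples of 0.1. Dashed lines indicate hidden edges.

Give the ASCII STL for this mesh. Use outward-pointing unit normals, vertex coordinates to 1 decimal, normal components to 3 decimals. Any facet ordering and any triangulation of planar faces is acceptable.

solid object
 facet normal -0.608 0.342 0.717
  outer loop
   vertex 0.6 2.8 3.0
   vertex 0.3 0.8 3.7
   vertex 1.6 2.9 3.8
  endloop
 endfacet
 facet normal -0.828 -0.071 -0.556
  outer loop
   vertex 0.6 2.8 3.0
   vertex 2.4 0.6 0.6
   vertex 0.3 0.8 3.7
  endloop
 endfacet
 facet normal 0.058 0.979 -0.195
  outer loop
   vertex 0.6 2.8 3.0
   vertex 1.6 2.9 3.8
   vertex 4.0 2.5 2.5
  endloop
 endfacet
 facet normal 0.192 -0.165 0.967
  outer loop
   vertex 2.5 1.6 3.4
   vertex 1.6 2.9 3.8
   vertex 0.3 0.8 3.7
  endloop
 endfacet
 facet normal 0.484 0.066 0.873
  outer loop
   vertex 2.5 1.6 3.4
   vertex 4.0 2.5 2.5
   vertex 1.6 2.9 3.8
  endloop
 endfacet
 facet normal 0.362 -0.882 0.302
  outer loop
   vertex 2.5 1.6 3.4
   vertex 0.3 0.8 3.7
   vertex 2.4 0.6 0.6
  endloop
 endfacet
 facet normal 0.604 -0.757 0.249
  outer loop
   vertex 2.5 1.6 3.4
   vertex 2.4 0.6 0.6
   vertex 4.0 2.5 2.5
  endloop
 endfacet
 facet normal 0.076 0.673 -0.736
  outer loop
   vertex 2.1 1.4 1.3
   vertex 4.0 2.5 2.5
   vertex 2.4 0.6 0.6
  endloop
 endfacet
 facet normal -0.029 0.759 -0.650
  outer loop
   vertex 2.1 1.4 1.3
   vertex 0.6 2.8 3.0
   vertex 4.0 2.5 2.5
  endloop
 endfacet
 facet normal -0.372 0.528 -0.763
  outer loop
   vertex 2.1 1.4 1.3
   vertex 2.4 0.6 0.6
   vertex 0.6 2.8 3.0
  endloop
 endfacet
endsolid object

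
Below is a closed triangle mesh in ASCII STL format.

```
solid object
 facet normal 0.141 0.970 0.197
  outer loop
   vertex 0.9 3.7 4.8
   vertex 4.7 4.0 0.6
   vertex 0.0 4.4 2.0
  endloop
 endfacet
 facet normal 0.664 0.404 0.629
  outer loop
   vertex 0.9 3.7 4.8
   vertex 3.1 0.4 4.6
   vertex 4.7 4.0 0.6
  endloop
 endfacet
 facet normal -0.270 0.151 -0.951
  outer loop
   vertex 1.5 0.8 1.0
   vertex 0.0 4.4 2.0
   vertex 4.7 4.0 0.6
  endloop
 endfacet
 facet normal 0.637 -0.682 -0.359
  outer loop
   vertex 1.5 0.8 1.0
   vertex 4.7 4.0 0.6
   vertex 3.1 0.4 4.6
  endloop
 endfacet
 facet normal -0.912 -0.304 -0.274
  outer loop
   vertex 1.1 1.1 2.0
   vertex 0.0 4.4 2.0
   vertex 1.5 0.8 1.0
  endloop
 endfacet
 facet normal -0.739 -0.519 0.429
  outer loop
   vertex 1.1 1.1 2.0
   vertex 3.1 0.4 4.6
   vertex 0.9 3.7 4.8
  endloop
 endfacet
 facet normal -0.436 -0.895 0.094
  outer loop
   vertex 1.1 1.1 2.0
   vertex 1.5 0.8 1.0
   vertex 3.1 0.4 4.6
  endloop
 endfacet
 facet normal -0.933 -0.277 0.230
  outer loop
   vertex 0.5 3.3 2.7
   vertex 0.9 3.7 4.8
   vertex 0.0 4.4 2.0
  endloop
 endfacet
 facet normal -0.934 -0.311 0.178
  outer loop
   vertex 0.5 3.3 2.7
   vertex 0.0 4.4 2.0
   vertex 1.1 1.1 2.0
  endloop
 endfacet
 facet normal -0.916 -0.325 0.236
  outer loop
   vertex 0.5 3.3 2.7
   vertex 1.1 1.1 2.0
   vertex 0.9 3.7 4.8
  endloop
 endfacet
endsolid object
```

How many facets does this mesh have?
10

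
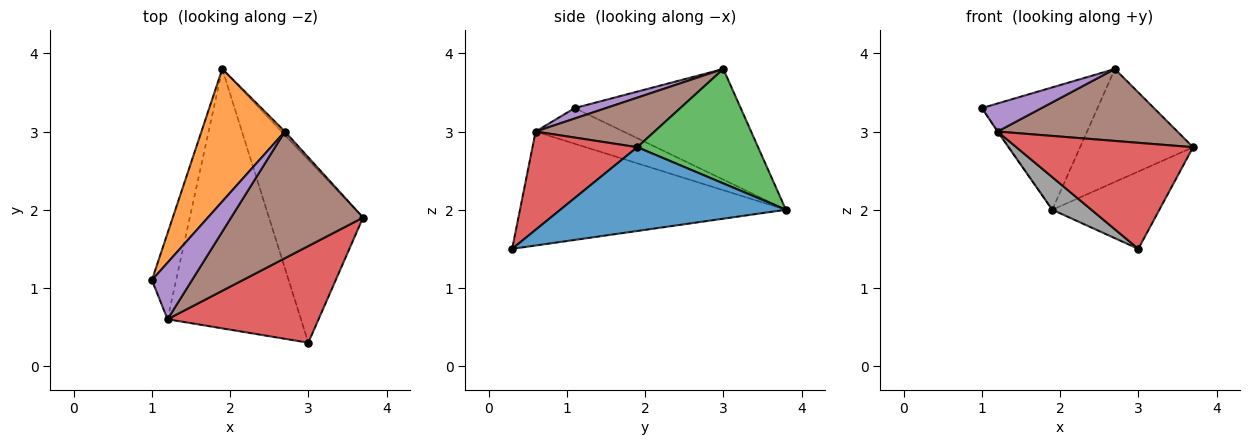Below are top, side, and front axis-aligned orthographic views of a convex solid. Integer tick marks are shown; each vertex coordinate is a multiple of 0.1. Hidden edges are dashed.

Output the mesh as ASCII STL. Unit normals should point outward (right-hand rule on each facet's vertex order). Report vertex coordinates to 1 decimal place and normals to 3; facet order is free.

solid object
 facet normal 0.634 0.301 -0.712
  outer loop
   vertex 3.0 0.3 1.5
   vertex 1.9 3.8 2.0
   vertex 3.7 1.9 2.8
  endloop
 endfacet
 facet normal -0.698 0.486 0.526
  outer loop
   vertex 2.7 3.0 3.8
   vertex 1.9 3.8 2.0
   vertex 1.0 1.1 3.3
  endloop
 endfacet
 facet normal 0.730 0.683 -0.021
  outer loop
   vertex 2.7 3.0 3.8
   vertex 3.7 1.9 2.8
   vertex 1.9 3.8 2.0
  endloop
 endfacet
 facet normal 0.401 -0.677 0.617
  outer loop
   vertex 1.2 0.6 3.0
   vertex 3.0 0.3 1.5
   vertex 3.7 1.9 2.8
  endloop
 endfacet
 facet normal 0.227 -0.433 0.872
  outer loop
   vertex 1.2 0.6 3.0
   vertex 2.7 3.0 3.8
   vertex 1.0 1.1 3.3
  endloop
 endfacet
 facet normal 0.310 -0.469 0.827
  outer loop
   vertex 1.2 0.6 3.0
   vertex 3.7 1.9 2.8
   vertex 2.7 3.0 3.8
  endloop
 endfacet
 facet normal -0.828 0.006 -0.561
  outer loop
   vertex 1.2 0.6 3.0
   vertex 1.0 1.1 3.3
   vertex 1.9 3.8 2.0
  endloop
 endfacet
 facet normal -0.647 -0.095 -0.757
  outer loop
   vertex 1.2 0.6 3.0
   vertex 1.9 3.8 2.0
   vertex 3.0 0.3 1.5
  endloop
 endfacet
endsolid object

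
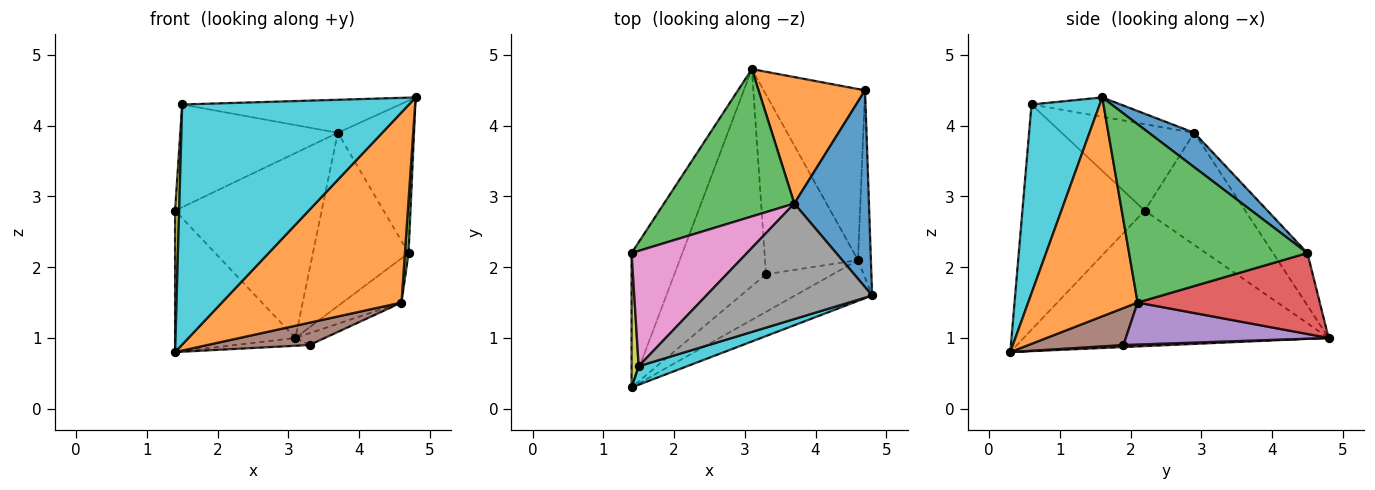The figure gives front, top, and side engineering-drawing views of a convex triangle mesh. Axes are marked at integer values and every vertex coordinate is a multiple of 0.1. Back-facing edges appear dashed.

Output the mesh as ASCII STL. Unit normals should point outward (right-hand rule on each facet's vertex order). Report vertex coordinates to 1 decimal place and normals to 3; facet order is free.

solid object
 facet normal -0.878 0.346 -0.329
  outer loop
   vertex 1.4 0.3 0.8
   vertex 1.4 2.2 2.8
   vertex 3.1 4.8 1.0
  endloop
 endfacet
 facet normal 0.512 -0.840 -0.180
  outer loop
   vertex 4.6 2.1 1.5
   vertex 4.8 1.6 4.4
   vertex 1.4 0.3 0.8
  endloop
 endfacet
 facet normal -0.472 0.689 0.549
  outer loop
   vertex 3.7 2.9 3.9
   vertex 3.1 4.8 1.0
   vertex 1.4 2.2 2.8
  endloop
 endfacet
 facet normal 0.022 0.036 -0.999
  outer loop
   vertex 3.3 1.9 0.9
   vertex 1.4 0.3 0.8
   vertex 3.1 4.8 1.0
  endloop
 endfacet
 facet normal 0.411 0.060 -0.910
  outer loop
   vertex 3.3 1.9 0.9
   vertex 3.1 4.8 1.0
   vertex 4.6 2.1 1.5
  endloop
 endfacet
 facet normal 0.429 -0.461 -0.776
  outer loop
   vertex 3.3 1.9 0.9
   vertex 4.6 2.1 1.5
   vertex 1.4 0.3 0.8
  endloop
 endfacet
 facet normal -0.488 0.580 0.652
  outer loop
   vertex 1.5 0.6 4.3
   vertex 3.7 2.9 3.9
   vertex 1.4 2.2 2.8
  endloop
 endfacet
 facet normal -0.112 0.273 0.956
  outer loop
   vertex 1.5 0.6 4.3
   vertex 4.8 1.6 4.4
   vertex 3.7 2.9 3.9
  endloop
 endfacet
 facet normal -0.999 -0.033 0.031
  outer loop
   vertex 1.5 0.6 4.3
   vertex 1.4 2.2 2.8
   vertex 1.4 0.3 0.8
  endloop
 endfacet
 facet normal 0.287 -0.955 0.074
  outer loop
   vertex 1.5 0.6 4.3
   vertex 1.4 0.3 0.8
   vertex 4.8 1.6 4.4
  endloop
 endfacet
 facet normal 0.342 0.575 0.743
  outer loop
   vertex 4.7 4.5 2.2
   vertex 3.7 2.9 3.9
   vertex 4.8 1.6 4.4
  endloop
 endfacet
 facet normal -0.279 0.776 0.566
  outer loop
   vertex 4.7 4.5 2.2
   vertex 3.1 4.8 1.0
   vertex 3.7 2.9 3.9
  endloop
 endfacet
 facet normal 0.997 -0.020 -0.072
  outer loop
   vertex 4.7 4.5 2.2
   vertex 4.8 1.6 4.4
   vertex 4.6 2.1 1.5
  endloop
 endfacet
 facet normal 0.612 0.198 -0.766
  outer loop
   vertex 4.7 4.5 2.2
   vertex 4.6 2.1 1.5
   vertex 3.1 4.8 1.0
  endloop
 endfacet
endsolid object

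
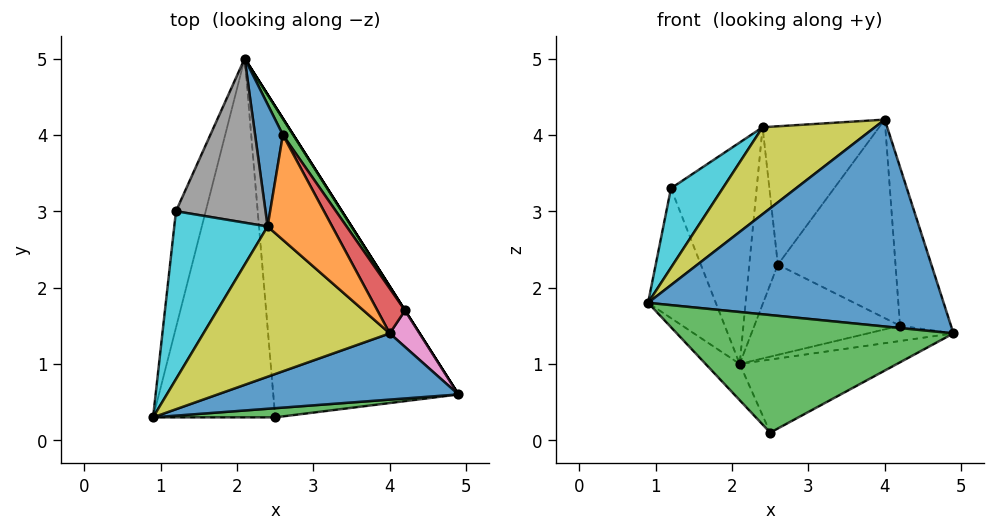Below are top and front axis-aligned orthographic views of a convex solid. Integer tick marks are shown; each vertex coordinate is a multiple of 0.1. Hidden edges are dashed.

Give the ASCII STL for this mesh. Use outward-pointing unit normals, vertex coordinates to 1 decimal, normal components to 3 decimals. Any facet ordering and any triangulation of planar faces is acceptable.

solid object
 facet normal 0.101 -0.947 0.303
  outer loop
   vertex 4.0 1.4 4.2
   vertex 0.9 0.3 1.8
   vertex 4.9 0.6 1.4
  endloop
 endfacet
 facet normal -0.958 0.212 -0.190
  outer loop
   vertex 1.2 3.0 3.3
   vertex 2.1 5.0 1.0
   vertex 0.9 0.3 1.8
  endloop
 endfacet
 facet normal 0.082 -0.994 0.077
  outer loop
   vertex 2.5 0.3 0.1
   vertex 4.9 0.6 1.4
   vertex 0.9 0.3 1.8
  endloop
 endfacet
 facet normal -0.726 0.069 -0.684
  outer loop
   vertex 2.5 0.3 0.1
   vertex 0.9 0.3 1.8
   vertex 2.1 5.0 1.0
  endloop
 endfacet
 facet normal 0.446 0.205 -0.871
  outer loop
   vertex 2.5 0.3 0.1
   vertex 2.1 5.0 1.0
   vertex 4.9 0.6 1.4
  endloop
 endfacet
 facet normal 0.844 0.537 0.000
  outer loop
   vertex 4.2 1.7 1.5
   vertex 4.9 0.6 1.4
   vertex 2.1 5.0 1.0
  endloop
 endfacet
 facet normal 0.842 0.525 0.121
  outer loop
   vertex 4.2 1.7 1.5
   vertex 4.0 1.4 4.2
   vertex 4.9 0.6 1.4
  endloop
 endfacet
 facet normal -0.254 0.777 0.576
  outer loop
   vertex 2.4 2.8 4.1
   vertex 2.1 5.0 1.0
   vertex 1.2 3.0 3.3
  endloop
 endfacet
 facet normal -0.442 -0.449 0.777
  outer loop
   vertex 2.4 2.8 4.1
   vertex 0.9 0.3 1.8
   vertex 4.0 1.4 4.2
  endloop
 endfacet
 facet normal -0.559 -0.354 0.750
  outer loop
   vertex 2.4 2.8 4.1
   vertex 1.2 3.0 3.3
   vertex 0.9 0.3 1.8
  endloop
 endfacet
 facet normal 0.168 0.812 0.560
  outer loop
   vertex 2.6 4.0 2.3
   vertex 2.1 5.0 1.0
   vertex 2.4 2.8 4.1
  endloop
 endfacet
 facet normal 0.550 0.665 0.505
  outer loop
   vertex 2.6 4.0 2.3
   vertex 2.4 2.8 4.1
   vertex 4.0 1.4 4.2
  endloop
 endfacet
 facet normal 0.833 0.545 0.099
  outer loop
   vertex 2.6 4.0 2.3
   vertex 4.2 1.7 1.5
   vertex 2.1 5.0 1.0
  endloop
 endfacet
 facet normal 0.834 0.538 0.122
  outer loop
   vertex 2.6 4.0 2.3
   vertex 4.0 1.4 4.2
   vertex 4.2 1.7 1.5
  endloop
 endfacet
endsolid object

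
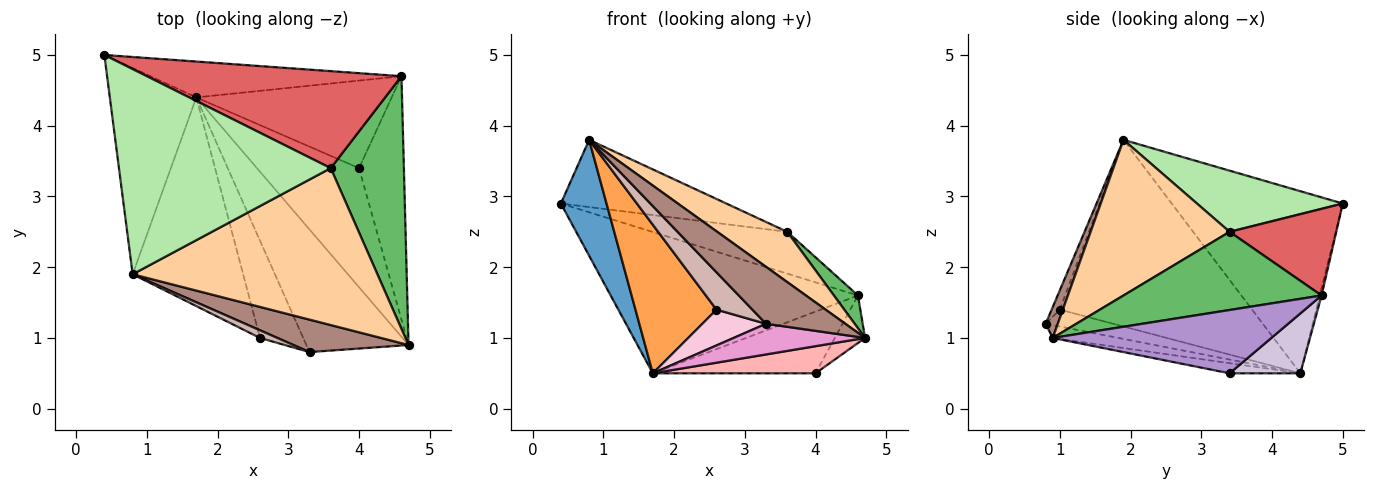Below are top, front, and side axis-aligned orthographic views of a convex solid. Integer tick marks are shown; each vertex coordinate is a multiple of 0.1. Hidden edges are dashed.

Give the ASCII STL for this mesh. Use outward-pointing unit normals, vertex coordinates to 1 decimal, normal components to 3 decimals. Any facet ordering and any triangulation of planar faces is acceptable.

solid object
 facet normal -0.878 -0.234 -0.417
  outer loop
   vertex 1.7 4.4 0.5
   vertex 0.8 1.9 3.8
   vertex 0.4 5.0 2.9
  endloop
 endfacet
 facet normal -0.007 0.969 -0.246
  outer loop
   vertex 4.6 4.7 1.6
   vertex 1.7 4.4 0.5
   vertex 0.4 5.0 2.9
  endloop
 endfacet
 facet normal -0.809 -0.341 -0.479
  outer loop
   vertex 2.6 1.0 1.4
   vertex 0.8 1.9 3.8
   vertex 1.7 4.4 0.5
  endloop
 endfacet
 facet normal 0.518 -0.261 0.815
  outer loop
   vertex 3.6 3.4 2.5
   vertex 0.8 1.9 3.8
   vertex 4.7 0.9 1.0
  endloop
 endfacet
 facet normal 0.727 -0.088 0.681
  outer loop
   vertex 3.6 3.4 2.5
   vertex 4.7 0.9 1.0
   vertex 4.6 4.7 1.6
  endloop
 endfacet
 facet normal 0.265 0.300 0.916
  outer loop
   vertex 3.6 3.4 2.5
   vertex 0.4 5.0 2.9
   vertex 0.8 1.9 3.8
  endloop
 endfacet
 facet normal 0.298 0.377 0.877
  outer loop
   vertex 3.6 3.4 2.5
   vertex 4.6 4.7 1.6
   vertex 0.4 5.0 2.9
  endloop
 endfacet
 facet normal -0.096 -0.221 -0.971
  outer loop
   vertex 4.0 3.4 0.5
   vertex 4.7 0.9 1.0
   vertex 1.7 4.4 0.5
  endloop
 endfacet
 facet normal 0.811 0.112 -0.575
  outer loop
   vertex 4.0 3.4 0.5
   vertex 4.6 4.7 1.6
   vertex 4.7 0.9 1.0
  endloop
 endfacet
 facet normal 0.243 0.559 -0.793
  outer loop
   vertex 4.0 3.4 0.5
   vertex 1.7 4.4 0.5
   vertex 4.6 4.7 1.6
  endloop
 endfacet
 facet normal 0.132 -0.861 0.491
  outer loop
   vertex 3.3 0.8 1.2
   vertex 4.7 0.9 1.0
   vertex 0.8 1.9 3.8
  endloop
 endfacet
 facet normal -0.217 -0.956 0.196
  outer loop
   vertex 3.3 0.8 1.2
   vertex 0.8 1.9 3.8
   vertex 2.6 1.0 1.4
  endloop
 endfacet
 facet normal -0.120 -0.241 -0.963
  outer loop
   vertex 3.3 0.8 1.2
   vertex 1.7 4.4 0.5
   vertex 4.7 0.9 1.0
  endloop
 endfacet
 facet normal -0.344 -0.324 -0.881
  outer loop
   vertex 3.3 0.8 1.2
   vertex 2.6 1.0 1.4
   vertex 1.7 4.4 0.5
  endloop
 endfacet
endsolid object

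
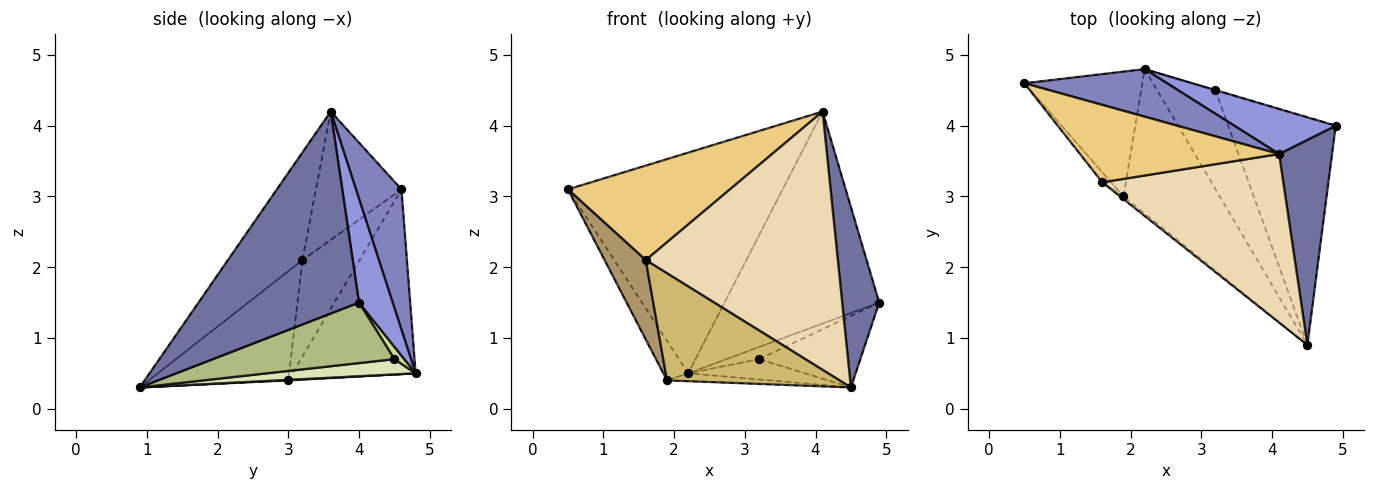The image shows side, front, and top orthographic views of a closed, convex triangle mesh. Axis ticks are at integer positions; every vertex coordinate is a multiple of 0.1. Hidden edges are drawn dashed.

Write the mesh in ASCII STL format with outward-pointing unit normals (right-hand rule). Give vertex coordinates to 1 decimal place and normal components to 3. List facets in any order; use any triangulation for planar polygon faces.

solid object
 facet normal 0.944 -0.218 0.248
  outer loop
   vertex 4.1 3.6 4.2
   vertex 4.5 0.9 0.3
   vertex 4.9 4.0 1.5
  endloop
 endfacet
 facet normal 0.203 0.957 0.206
  outer loop
   vertex 2.2 4.8 0.5
   vertex 0.5 4.6 3.1
   vertex 4.1 3.6 4.2
  endloop
 endfacet
 facet normal 0.208 0.957 0.203
  outer loop
   vertex 2.2 4.8 0.5
   vertex 4.1 3.6 4.2
   vertex 4.9 4.0 1.5
  endloop
 endfacet
 facet normal -0.831 0.168 -0.530
  outer loop
   vertex 1.9 3.0 0.4
   vertex 0.5 4.6 3.1
   vertex 2.2 4.8 0.5
  endloop
 endfacet
 facet normal 0.006 0.055 -0.998
  outer loop
   vertex 1.9 3.0 0.4
   vertex 2.2 4.8 0.5
   vertex 4.5 0.9 0.3
  endloop
 endfacet
 facet normal 0.473 0.264 -0.840
  outer loop
   vertex 3.2 4.5 0.7
   vertex 4.9 4.0 1.5
   vertex 4.5 0.9 0.3
  endloop
 endfacet
 facet normal 0.291 0.956 -0.021
  outer loop
   vertex 3.2 4.5 0.7
   vertex 2.2 4.8 0.5
   vertex 4.9 4.0 1.5
  endloop
 endfacet
 facet normal 0.248 0.195 -0.949
  outer loop
   vertex 3.2 4.5 0.7
   vertex 4.5 0.9 0.3
   vertex 2.2 4.8 0.5
  endloop
 endfacet
 facet normal -0.809 -0.583 -0.074
  outer loop
   vertex 1.6 3.2 2.1
   vertex 0.5 4.6 3.1
   vertex 1.9 3.0 0.4
  endloop
 endfacet
 facet normal -0.629 -0.777 -0.019
  outer loop
   vertex 1.6 3.2 2.1
   vertex 1.9 3.0 0.4
   vertex 4.5 0.9 0.3
  endloop
 endfacet
 facet normal -0.378 -0.716 0.587
  outer loop
   vertex 1.6 3.2 2.1
   vertex 4.1 3.6 4.2
   vertex 0.5 4.6 3.1
  endloop
 endfacet
 facet normal -0.309 -0.796 0.520
  outer loop
   vertex 1.6 3.2 2.1
   vertex 4.5 0.9 0.3
   vertex 4.1 3.6 4.2
  endloop
 endfacet
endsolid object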